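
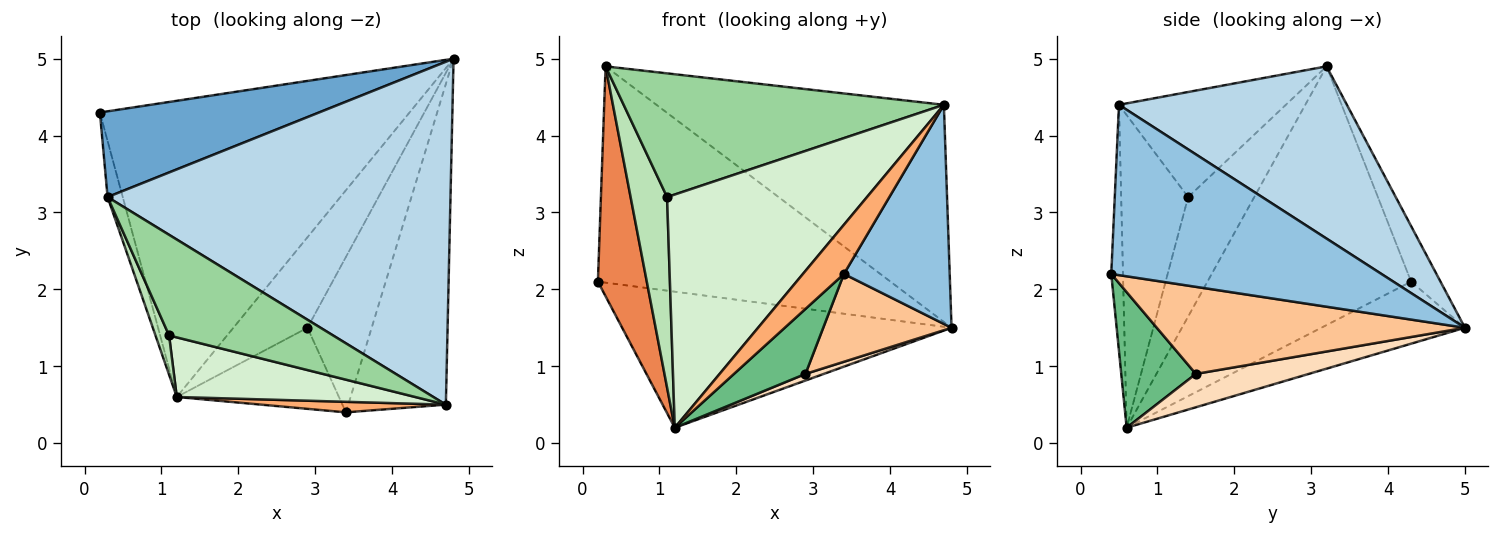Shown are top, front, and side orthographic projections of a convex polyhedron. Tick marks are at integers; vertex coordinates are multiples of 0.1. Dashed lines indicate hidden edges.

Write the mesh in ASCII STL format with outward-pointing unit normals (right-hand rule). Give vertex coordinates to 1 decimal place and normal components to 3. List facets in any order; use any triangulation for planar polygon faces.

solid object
 facet normal -0.093 0.926 0.367
  outer loop
   vertex 0.3 3.2 4.9
   vertex 4.8 5.0 1.5
   vertex 0.2 4.3 2.1
  endloop
 endfacet
 facet normal 0.822 -0.322 -0.471
  outer loop
   vertex 4.7 0.5 4.4
   vertex 3.4 0.4 2.2
   vertex 4.8 5.0 1.5
  endloop
 endfacet
 facet normal 0.391 0.493 0.778
  outer loop
   vertex 4.7 0.5 4.4
   vertex 4.8 5.0 1.5
   vertex 0.3 3.2 4.9
  endloop
 endfacet
 facet normal -0.179 0.411 -0.894
  outer loop
   vertex 1.2 0.6 0.2
   vertex 0.2 4.3 2.1
   vertex 4.8 5.0 1.5
  endloop
 endfacet
 facet normal -0.971 -0.233 -0.057
  outer loop
   vertex 1.2 0.6 0.2
   vertex 0.3 3.2 4.9
   vertex 0.2 4.3 2.1
  endloop
 endfacet
 facet normal -0.269 -0.942 0.202
  outer loop
   vertex 1.2 0.6 0.2
   vertex 3.4 0.4 2.2
   vertex 4.7 0.5 4.4
  endloop
 endfacet
 facet normal 0.763 -0.318 -0.563
  outer loop
   vertex 2.9 1.5 0.9
   vertex 4.8 5.0 1.5
   vertex 3.4 0.4 2.2
  endloop
 endfacet
 facet normal 0.410 -0.067 -0.910
  outer loop
   vertex 2.9 1.5 0.9
   vertex 1.2 0.6 0.2
   vertex 4.8 5.0 1.5
  endloop
 endfacet
 facet normal 0.546 -0.524 -0.653
  outer loop
   vertex 2.9 1.5 0.9
   vertex 3.4 0.4 2.2
   vertex 1.2 0.6 0.2
  endloop
 endfacet
 facet normal -0.375 -0.719 0.585
  outer loop
   vertex 1.1 1.4 3.2
   vertex 4.7 0.5 4.4
   vertex 0.3 3.2 4.9
  endloop
 endfacet
 facet normal -0.871 -0.481 0.099
  outer loop
   vertex 1.1 1.4 3.2
   vertex 0.3 3.2 4.9
   vertex 1.2 0.6 0.2
  endloop
 endfacet
 facet normal -0.309 -0.922 0.235
  outer loop
   vertex 1.1 1.4 3.2
   vertex 1.2 0.6 0.2
   vertex 4.7 0.5 4.4
  endloop
 endfacet
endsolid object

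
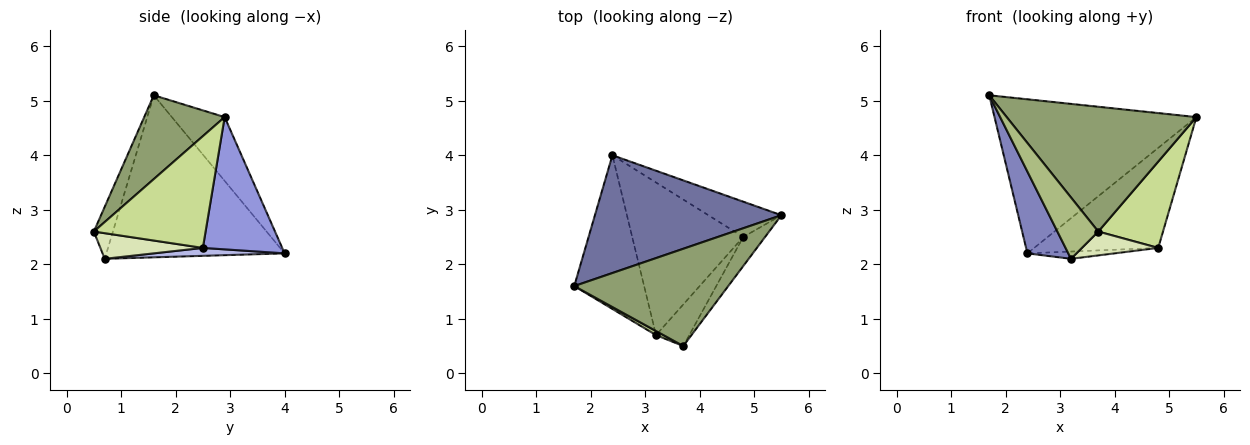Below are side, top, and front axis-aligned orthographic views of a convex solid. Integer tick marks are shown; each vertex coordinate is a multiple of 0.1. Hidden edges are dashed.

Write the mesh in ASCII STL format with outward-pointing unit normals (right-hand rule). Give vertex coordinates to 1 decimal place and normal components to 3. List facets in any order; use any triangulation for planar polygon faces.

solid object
 facet normal -0.204 0.778 0.595
  outer loop
   vertex 2.4 4.0 2.2
   vertex 1.7 1.6 5.1
   vertex 5.5 2.9 4.7
  endloop
 endfacet
 facet normal -0.899 -0.206 -0.387
  outer loop
   vertex 3.2 0.7 2.1
   vertex 1.7 1.6 5.1
   vertex 2.4 4.0 2.2
  endloop
 endfacet
 facet normal 0.517 0.807 -0.285
  outer loop
   vertex 4.8 2.5 2.3
   vertex 2.4 4.0 2.2
   vertex 5.5 2.9 4.7
  endloop
 endfacet
 facet normal 0.071 0.047 -0.996
  outer loop
   vertex 4.8 2.5 2.3
   vertex 3.2 0.7 2.1
   vertex 2.4 4.0 2.2
  endloop
 endfacet
 facet normal 0.317 -0.748 0.583
  outer loop
   vertex 3.7 0.5 2.6
   vertex 5.5 2.9 4.7
   vertex 1.7 1.6 5.1
  endloop
 endfacet
 facet normal -0.422 -0.905 0.060
  outer loop
   vertex 3.7 0.5 2.6
   vertex 1.7 1.6 5.1
   vertex 3.2 0.7 2.1
  endloop
 endfacet
 facet normal 0.853 -0.494 -0.166
  outer loop
   vertex 3.7 0.5 2.6
   vertex 4.8 2.5 2.3
   vertex 5.5 2.9 4.7
  endloop
 endfacet
 facet normal 0.556 -0.414 -0.721
  outer loop
   vertex 3.7 0.5 2.6
   vertex 3.2 0.7 2.1
   vertex 4.8 2.5 2.3
  endloop
 endfacet
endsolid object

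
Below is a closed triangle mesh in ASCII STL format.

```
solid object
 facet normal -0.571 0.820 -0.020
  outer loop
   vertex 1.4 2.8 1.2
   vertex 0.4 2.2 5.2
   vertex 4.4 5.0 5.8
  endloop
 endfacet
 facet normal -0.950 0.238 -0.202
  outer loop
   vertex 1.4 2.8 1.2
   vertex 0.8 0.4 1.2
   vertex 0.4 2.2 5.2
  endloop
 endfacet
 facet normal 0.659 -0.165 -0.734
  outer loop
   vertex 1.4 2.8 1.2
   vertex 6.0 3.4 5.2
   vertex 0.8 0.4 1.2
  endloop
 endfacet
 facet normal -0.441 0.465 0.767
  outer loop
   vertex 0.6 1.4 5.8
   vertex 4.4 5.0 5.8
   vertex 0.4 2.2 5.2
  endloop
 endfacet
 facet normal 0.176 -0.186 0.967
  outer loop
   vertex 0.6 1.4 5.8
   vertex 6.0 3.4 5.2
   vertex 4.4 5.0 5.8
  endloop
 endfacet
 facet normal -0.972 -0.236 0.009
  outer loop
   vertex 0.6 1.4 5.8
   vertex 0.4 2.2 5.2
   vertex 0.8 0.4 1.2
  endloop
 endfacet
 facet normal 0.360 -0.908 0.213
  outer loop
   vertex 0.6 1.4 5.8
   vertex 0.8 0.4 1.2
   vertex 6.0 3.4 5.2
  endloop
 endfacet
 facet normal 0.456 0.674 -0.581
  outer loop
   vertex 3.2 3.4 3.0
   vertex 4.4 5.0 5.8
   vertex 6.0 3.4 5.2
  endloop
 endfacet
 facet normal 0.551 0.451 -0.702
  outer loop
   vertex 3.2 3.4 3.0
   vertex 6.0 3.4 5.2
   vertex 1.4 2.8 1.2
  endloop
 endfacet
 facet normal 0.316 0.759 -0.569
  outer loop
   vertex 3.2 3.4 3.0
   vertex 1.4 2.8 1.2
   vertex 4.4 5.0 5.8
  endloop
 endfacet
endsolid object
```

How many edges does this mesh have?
15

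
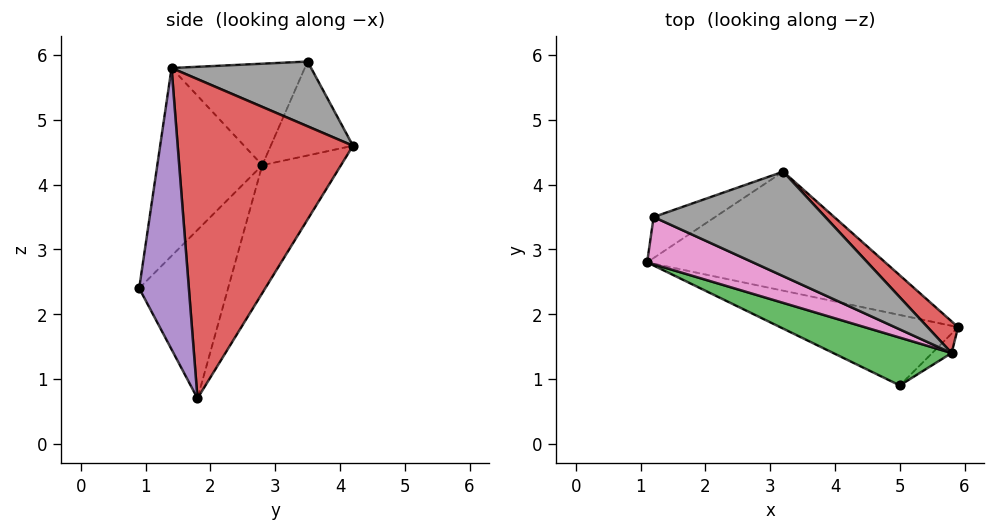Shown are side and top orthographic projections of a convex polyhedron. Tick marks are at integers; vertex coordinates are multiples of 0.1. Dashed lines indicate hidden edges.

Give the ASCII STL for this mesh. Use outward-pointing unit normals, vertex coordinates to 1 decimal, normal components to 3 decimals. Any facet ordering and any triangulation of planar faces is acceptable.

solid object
 facet normal -0.352 0.668 -0.655
  outer loop
   vertex 3.2 4.2 4.6
   vertex 5.9 1.8 0.7
   vertex 1.1 2.8 4.3
  endloop
 endfacet
 facet normal -0.567 -0.565 -0.599
  outer loop
   vertex 5.0 0.9 2.4
   vertex 1.1 2.8 4.3
   vertex 5.9 1.8 0.7
  endloop
 endfacet
 facet normal -0.341 -0.915 0.215
  outer loop
   vertex 5.8 1.4 5.8
   vertex 1.1 2.8 4.3
   vertex 5.0 0.9 2.4
  endloop
 endfacet
 facet normal 0.716 0.694 0.069
  outer loop
   vertex 5.8 1.4 5.8
   vertex 5.9 1.8 0.7
   vertex 3.2 4.2 4.6
  endloop
 endfacet
 facet normal 0.662 -0.748 -0.046
  outer loop
   vertex 5.8 1.4 5.8
   vertex 5.0 0.9 2.4
   vertex 5.9 1.8 0.7
  endloop
 endfacet
 facet normal -0.493 0.808 -0.323
  outer loop
   vertex 1.2 3.5 5.9
   vertex 3.2 4.2 4.6
   vertex 1.1 2.8 4.3
  endloop
 endfacet
 facet normal -0.375 -0.840 0.391
  outer loop
   vertex 1.2 3.5 5.9
   vertex 1.1 2.8 4.3
   vertex 5.8 1.4 5.8
  endloop
 endfacet
 facet normal 0.285 0.589 0.756
  outer loop
   vertex 1.2 3.5 5.9
   vertex 5.8 1.4 5.8
   vertex 3.2 4.2 4.6
  endloop
 endfacet
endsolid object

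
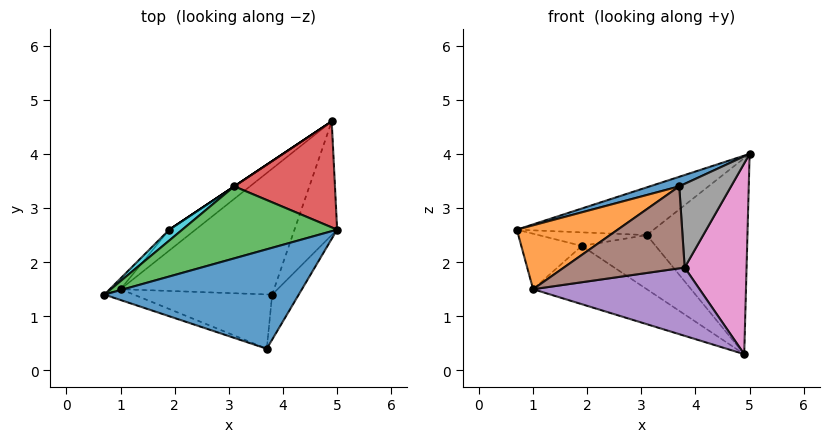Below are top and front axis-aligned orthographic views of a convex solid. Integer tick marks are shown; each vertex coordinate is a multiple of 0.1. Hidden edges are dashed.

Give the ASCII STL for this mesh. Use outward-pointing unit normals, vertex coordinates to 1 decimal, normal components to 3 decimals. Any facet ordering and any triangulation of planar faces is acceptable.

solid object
 facet normal -0.285 -0.092 0.954
  outer loop
   vertex 3.7 0.4 3.4
   vertex 5.0 2.6 4.0
   vertex 0.7 1.4 2.6
  endloop
 endfacet
 facet normal -0.273 -0.948 -0.161
  outer loop
   vertex 1.0 1.5 1.5
   vertex 3.7 0.4 3.4
   vertex 0.7 1.4 2.6
  endloop
 endfacet
 facet normal -0.392 0.508 0.767
  outer loop
   vertex 3.1 3.4 2.5
   vertex 0.7 1.4 2.6
   vertex 5.0 2.6 4.0
  endloop
 endfacet
 facet normal -0.005 0.880 0.476
  outer loop
   vertex 3.1 3.4 2.5
   vertex 5.0 2.6 4.0
   vertex 4.9 4.6 0.3
  endloop
 endfacet
 facet normal 0.108 -0.474 -0.874
  outer loop
   vertex 3.8 1.4 1.9
   vertex 1.0 1.5 1.5
   vertex 4.9 4.6 0.3
  endloop
 endfacet
 facet normal 0.049 -0.833 -0.552
  outer loop
   vertex 3.8 1.4 1.9
   vertex 3.7 0.4 3.4
   vertex 1.0 1.5 1.5
  endloop
 endfacet
 facet normal 0.869 -0.425 -0.253
  outer loop
   vertex 3.8 1.4 1.9
   vertex 4.9 4.6 0.3
   vertex 5.0 2.6 4.0
  endloop
 endfacet
 facet normal 0.863 -0.445 -0.239
  outer loop
   vertex 3.8 1.4 1.9
   vertex 5.0 2.6 4.0
   vertex 3.7 0.4 3.4
  endloop
 endfacet
 facet normal -0.717 0.684 -0.133
  outer loop
   vertex 1.9 2.6 2.3
   vertex 1.0 1.5 1.5
   vertex 0.7 1.4 2.6
  endloop
 endfacet
 facet normal -0.530 0.662 0.530
  outer loop
   vertex 1.9 2.6 2.3
   vertex 0.7 1.4 2.6
   vertex 3.1 3.4 2.5
  endloop
 endfacet
 facet normal -0.649 0.717 -0.256
  outer loop
   vertex 1.9 2.6 2.3
   vertex 4.9 4.6 0.3
   vertex 1.0 1.5 1.5
  endloop
 endfacet
 facet normal -0.555 0.832 0.000
  outer loop
   vertex 1.9 2.6 2.3
   vertex 3.1 3.4 2.5
   vertex 4.9 4.6 0.3
  endloop
 endfacet
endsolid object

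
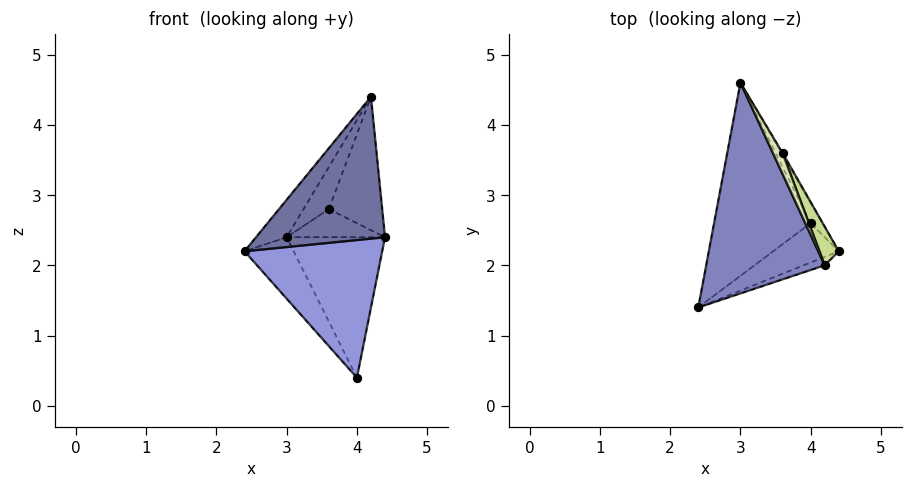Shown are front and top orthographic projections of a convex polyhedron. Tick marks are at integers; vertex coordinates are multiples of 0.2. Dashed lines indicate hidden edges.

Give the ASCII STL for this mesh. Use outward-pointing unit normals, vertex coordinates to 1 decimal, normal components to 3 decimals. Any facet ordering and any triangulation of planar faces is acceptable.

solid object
 facet normal 0.376 -0.925 -0.055
  outer loop
   vertex 4.2 2.0 4.4
   vertex 2.4 1.4 2.2
   vertex 4.4 2.2 2.4
  endloop
 endfacet
 facet normal -0.784 0.109 0.612
  outer loop
   vertex 4.2 2.0 4.4
   vertex 3.0 4.6 2.4
   vertex 2.4 1.4 2.2
  endloop
 endfacet
 facet normal 0.381 -0.889 -0.254
  outer loop
   vertex 4.0 2.6 0.4
   vertex 4.4 2.2 2.4
   vertex 2.4 1.4 2.2
  endloop
 endfacet
 facet normal -0.792 0.185 -0.581
  outer loop
   vertex 4.0 2.6 0.4
   vertex 2.4 1.4 2.2
   vertex 3.0 4.6 2.4
  endloop
 endfacet
 facet normal 0.862 0.503 -0.072
  outer loop
   vertex 4.0 2.6 0.4
   vertex 3.0 4.6 2.4
   vertex 4.4 2.2 2.4
  endloop
 endfacet
 facet normal 0.863 0.504 -0.036
  outer loop
   vertex 3.6 3.6 2.8
   vertex 4.4 2.2 2.4
   vertex 3.0 4.6 2.4
  endloop
 endfacet
 facet normal 0.876 0.463 0.134
  outer loop
   vertex 3.6 3.6 2.8
   vertex 4.2 2.0 4.4
   vertex 4.4 2.2 2.4
  endloop
 endfacet
 facet normal 0.766 0.575 0.287
  outer loop
   vertex 3.6 3.6 2.8
   vertex 3.0 4.6 2.4
   vertex 4.2 2.0 4.4
  endloop
 endfacet
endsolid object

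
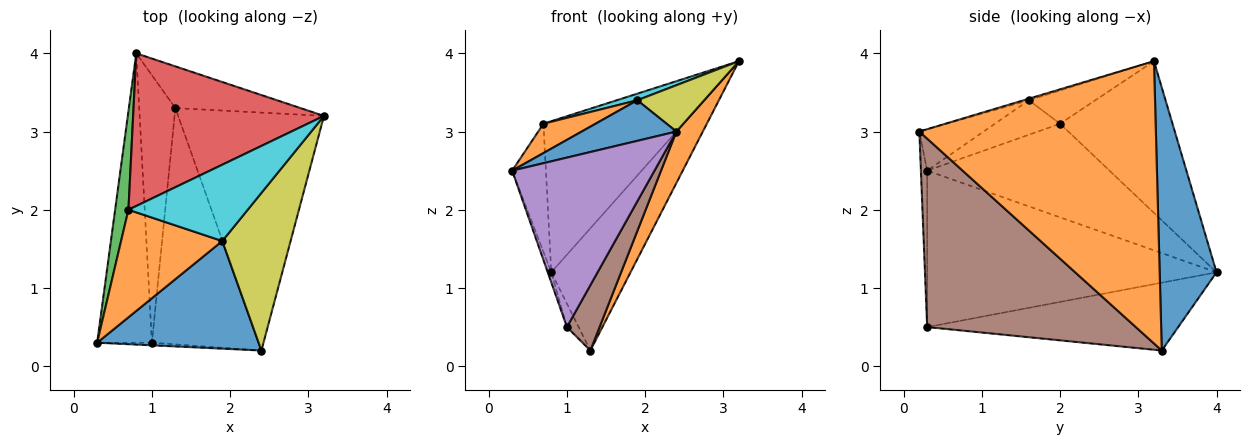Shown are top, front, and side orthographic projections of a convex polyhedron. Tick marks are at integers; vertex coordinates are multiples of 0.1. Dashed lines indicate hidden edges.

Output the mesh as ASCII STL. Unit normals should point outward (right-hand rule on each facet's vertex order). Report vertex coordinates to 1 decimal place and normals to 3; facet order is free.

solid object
 facet normal 0.562 0.783 -0.267
  outer loop
   vertex 1.3 3.3 0.2
   vertex 0.8 4.0 1.2
   vertex 3.2 3.2 3.9
  endloop
 endfacet
 facet normal 0.884 -0.099 -0.457
  outer loop
   vertex 2.4 0.2 3.0
   vertex 1.3 3.3 0.2
   vertex 3.2 3.2 3.9
  endloop
 endfacet
 facet normal -0.974 0.180 0.138
  outer loop
   vertex 0.7 2.0 3.1
   vertex 0.8 4.0 1.2
   vertex 0.3 0.3 2.5
  endloop
 endfacet
 facet normal -0.492 0.612 0.619
  outer loop
   vertex 0.7 2.0 3.1
   vertex 3.2 3.2 3.9
   vertex 0.8 4.0 1.2
  endloop
 endfacet
 facet normal -0.044 -0.999 -0.015
  outer loop
   vertex 1.0 0.3 0.5
   vertex 2.4 0.2 3.0
   vertex 0.3 0.3 2.5
  endloop
 endfacet
 facet normal 0.862 -0.135 -0.488
  outer loop
   vertex 1.0 0.3 0.5
   vertex 1.3 3.3 0.2
   vertex 2.4 0.2 3.0
  endloop
 endfacet
 facet normal -0.944 0.011 -0.330
  outer loop
   vertex 1.0 0.3 0.5
   vertex 0.3 0.3 2.5
   vertex 0.8 4.0 1.2
  endloop
 endfacet
 facet normal -0.882 0.041 -0.470
  outer loop
   vertex 1.0 0.3 0.5
   vertex 0.8 4.0 1.2
   vertex 1.3 3.3 0.2
  endloop
 endfacet
 facet normal -0.022 -0.282 0.959
  outer loop
   vertex 1.9 1.6 3.4
   vertex 2.4 0.2 3.0
   vertex 3.2 3.2 3.9
  endloop
 endfacet
 facet normal -0.268 -0.083 0.960
  outer loop
   vertex 1.9 1.6 3.4
   vertex 3.2 3.2 3.9
   vertex 0.7 2.0 3.1
  endloop
 endfacet
 facet normal -0.233 -0.343 0.910
  outer loop
   vertex 1.9 1.6 3.4
   vertex 0.3 0.3 2.5
   vertex 2.4 0.2 3.0
  endloop
 endfacet
 facet normal -0.312 -0.250 0.916
  outer loop
   vertex 1.9 1.6 3.4
   vertex 0.7 2.0 3.1
   vertex 0.3 0.3 2.5
  endloop
 endfacet
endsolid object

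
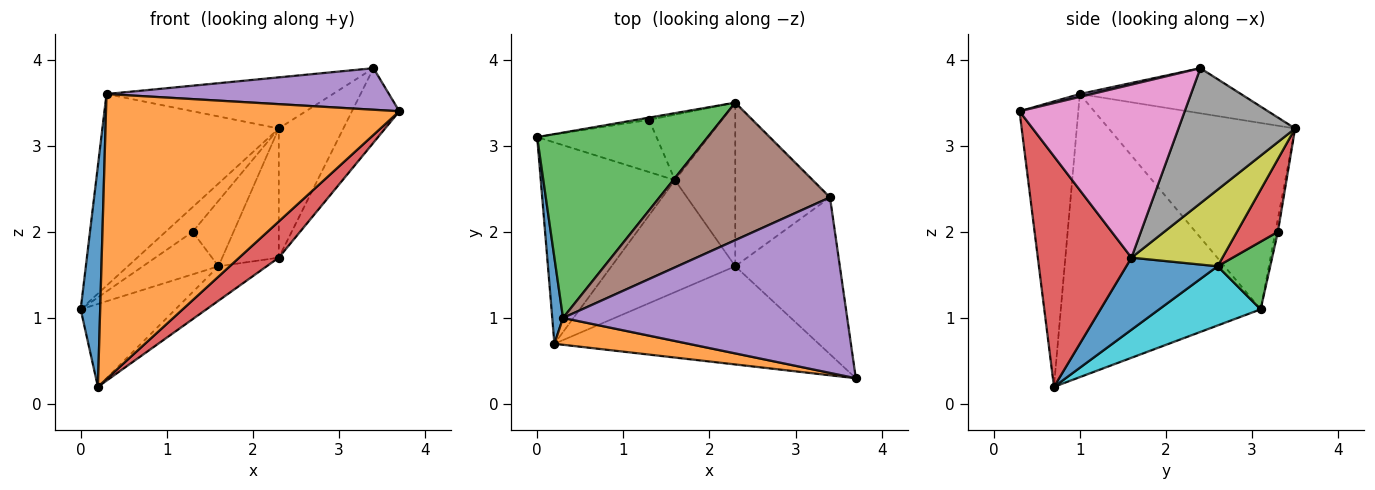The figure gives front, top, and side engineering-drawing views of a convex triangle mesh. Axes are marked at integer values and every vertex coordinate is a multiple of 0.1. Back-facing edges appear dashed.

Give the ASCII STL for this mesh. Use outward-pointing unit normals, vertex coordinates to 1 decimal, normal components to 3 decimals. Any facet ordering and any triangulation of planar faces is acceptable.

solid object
 facet normal -0.995 -0.097 0.038
  outer loop
   vertex 0.3 1.0 3.6
   vertex 0.0 3.1 1.1
   vertex 0.2 0.7 0.2
  endloop
 endfacet
 facet normal -0.196 -0.976 0.092
  outer loop
   vertex 0.3 1.0 3.6
   vertex 0.2 0.7 0.2
   vertex 3.7 0.3 3.4
  endloop
 endfacet
 facet normal -0.605 0.572 0.553
  outer loop
   vertex 0.3 1.0 3.6
   vertex 2.3 3.5 3.2
   vertex 0.0 3.1 1.1
  endloop
 endfacet
 facet normal 0.633 -0.268 -0.726
  outer loop
   vertex 2.3 1.6 1.7
   vertex 3.7 0.3 3.4
   vertex 0.2 0.7 0.2
  endloop
 endfacet
 facet normal 0.010 -0.230 0.973
  outer loop
   vertex 3.4 2.4 3.9
   vertex 0.3 1.0 3.6
   vertex 3.7 0.3 3.4
  endloop
 endfacet
 facet normal -0.241 0.338 0.910
  outer loop
   vertex 3.4 2.4 3.9
   vertex 2.3 3.5 3.2
   vertex 0.3 1.0 3.6
  endloop
 endfacet
 facet normal 0.831 0.238 -0.502
  outer loop
   vertex 3.4 2.4 3.9
   vertex 3.7 0.3 3.4
   vertex 2.3 1.6 1.7
  endloop
 endfacet
 facet normal 0.746 0.413 -0.523
  outer loop
   vertex 3.4 2.4 3.9
   vertex 2.3 1.6 1.7
   vertex 2.3 3.5 3.2
  endloop
 endfacet
 facet normal 0.706 0.439 -0.556
  outer loop
   vertex 1.6 2.6 1.6
   vertex 2.3 3.5 3.2
   vertex 2.3 1.6 1.7
  endloop
 endfacet
 facet normal 0.378 0.353 -0.856
  outer loop
   vertex 1.6 2.6 1.6
   vertex 0.2 0.7 0.2
   vertex 0.0 3.1 1.1
  endloop
 endfacet
 facet normal 0.486 0.257 -0.835
  outer loop
   vertex 1.6 2.6 1.6
   vertex 2.3 1.6 1.7
   vertex 0.2 0.7 0.2
  endloop
 endfacet
 facet normal -0.090 0.992 -0.090
  outer loop
   vertex 1.3 3.3 2.0
   vertex 0.0 3.1 1.1
   vertex 2.3 3.5 3.2
  endloop
 endfacet
 facet normal 0.402 0.578 -0.710
  outer loop
   vertex 1.3 3.3 2.0
   vertex 1.6 2.6 1.6
   vertex 0.0 3.1 1.1
  endloop
 endfacet
 facet normal 0.577 0.577 -0.577
  outer loop
   vertex 1.3 3.3 2.0
   vertex 2.3 3.5 3.2
   vertex 1.6 2.6 1.6
  endloop
 endfacet
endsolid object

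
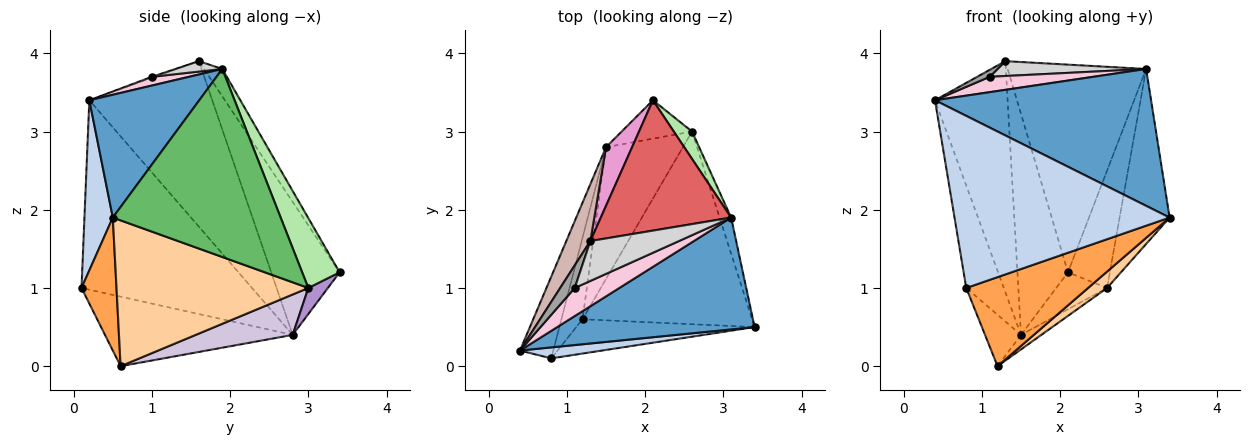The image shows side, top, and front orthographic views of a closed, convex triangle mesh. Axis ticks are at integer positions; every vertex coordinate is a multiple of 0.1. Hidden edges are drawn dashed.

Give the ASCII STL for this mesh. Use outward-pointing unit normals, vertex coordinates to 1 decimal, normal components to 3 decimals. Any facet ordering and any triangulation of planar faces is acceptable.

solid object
 facet normal 0.366 -0.720 0.589
  outer loop
   vertex 3.1 1.9 3.8
   vertex 0.4 0.2 3.4
   vertex 3.4 0.5 1.9
  endloop
 endfacet
 facet normal 0.130 -0.989 0.063
  outer loop
   vertex 0.8 0.1 1.0
   vertex 3.4 0.5 1.9
   vertex 0.4 0.2 3.4
  endloop
 endfacet
 facet normal 0.259 -0.901 -0.347
  outer loop
   vertex 0.8 0.1 1.0
   vertex 1.2 0.6 0.0
   vertex 3.4 0.5 1.9
  endloop
 endfacet
 facet normal 0.651 -0.064 -0.757
  outer loop
   vertex 2.6 3.0 1.0
   vertex 3.4 0.5 1.9
   vertex 1.2 0.6 0.0
  endloop
 endfacet
 facet normal 0.957 0.285 -0.059
  outer loop
   vertex 2.6 3.0 1.0
   vertex 3.1 1.9 3.8
   vertex 3.4 0.5 1.9
  endloop
 endfacet
 facet normal 0.656 0.735 0.171
  outer loop
   vertex 2.6 3.0 1.0
   vertex 2.1 3.4 1.2
   vertex 3.1 1.9 3.8
  endloop
 endfacet
 facet normal -0.111 0.842 0.528
  outer loop
   vertex 1.3 1.6 3.9
   vertex 3.1 1.9 3.8
   vertex 2.1 3.4 1.2
  endloop
 endfacet
 facet normal -0.941 0.180 -0.286
  outer loop
   vertex 1.5 2.8 0.4
   vertex 1.2 0.6 0.0
   vertex 0.8 0.1 1.0
  endloop
 endfacet
 facet normal 0.258 0.670 -0.696
  outer loop
   vertex 1.5 2.8 0.4
   vertex 2.1 3.4 1.2
   vertex 2.6 3.0 1.0
  endloop
 endfacet
 facet normal 0.463 0.097 -0.881
  outer loop
   vertex 1.5 2.8 0.4
   vertex 2.6 3.0 1.0
   vertex 1.2 0.6 0.0
  endloop
 endfacet
 facet normal -0.963 0.212 -0.169
  outer loop
   vertex 1.5 2.8 0.4
   vertex 0.8 0.1 1.0
   vertex 0.4 0.2 3.4
  endloop
 endfacet
 facet normal -0.854 0.505 0.124
  outer loop
   vertex 1.5 2.8 0.4
   vertex 0.4 0.2 3.4
   vertex 1.3 1.6 3.9
  endloop
 endfacet
 facet normal -0.795 0.587 0.156
  outer loop
   vertex 1.5 2.8 0.4
   vertex 1.3 1.6 3.9
   vertex 2.1 3.4 1.2
  endloop
 endfacet
 facet normal 0.169 -0.473 0.865
  outer loop
   vertex 1.1 1.0 3.7
   vertex 0.4 0.2 3.4
   vertex 3.1 1.9 3.8
  endloop
 endfacet
 facet normal -0.073 -0.293 0.953
  outer loop
   vertex 1.1 1.0 3.7
   vertex 1.3 1.6 3.9
   vertex 0.4 0.2 3.4
  endloop
 endfacet
 facet normal 0.110 -0.347 0.931
  outer loop
   vertex 1.1 1.0 3.7
   vertex 3.1 1.9 3.8
   vertex 1.3 1.6 3.9
  endloop
 endfacet
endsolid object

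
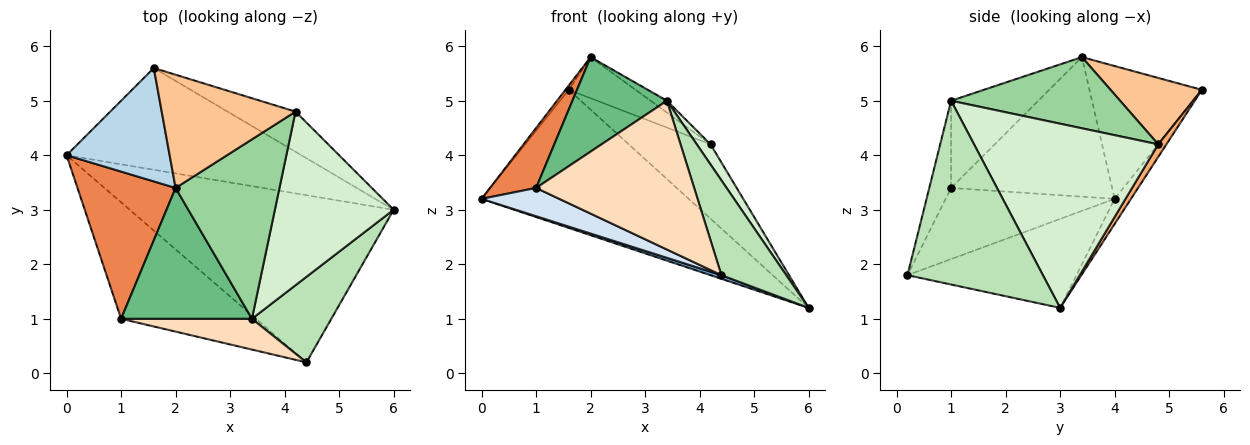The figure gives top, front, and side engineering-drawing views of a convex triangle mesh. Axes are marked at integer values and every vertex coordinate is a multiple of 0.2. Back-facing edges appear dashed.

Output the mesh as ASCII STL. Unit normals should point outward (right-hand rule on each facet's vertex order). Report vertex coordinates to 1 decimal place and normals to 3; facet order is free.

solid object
 facet normal -0.319 -0.021 -0.947
  outer loop
   vertex 4.4 0.2 1.8
   vertex 0.0 4.0 3.2
   vertex 6.0 3.0 1.2
  endloop
 endfacet
 facet normal -0.063 0.803 -0.592
  outer loop
   vertex 1.6 5.6 5.2
   vertex 6.0 3.0 1.2
   vertex 0.0 4.0 3.2
  endloop
 endfacet
 facet normal -0.790 0.024 0.613
  outer loop
   vertex 1.6 5.6 5.2
   vertex 0.0 4.0 3.2
   vertex 2.0 3.4 5.8
  endloop
 endfacet
 facet normal -0.456 -0.210 -0.865
  outer loop
   vertex 1.0 1.0 3.4
   vertex 0.0 4.0 3.2
   vertex 4.4 0.2 1.8
  endloop
 endfacet
 facet normal -0.796 -0.228 0.560
  outer loop
   vertex 1.0 1.0 3.4
   vertex 2.0 3.4 5.8
   vertex 0.0 4.0 3.2
  endloop
 endfacet
 facet normal 0.088 0.877 -0.473
  outer loop
   vertex 4.2 4.8 4.2
   vertex 6.0 3.0 1.2
   vertex 1.6 5.6 5.2
  endloop
 endfacet
 facet normal 0.423 0.309 0.852
  outer loop
   vertex 4.2 4.8 4.2
   vertex 1.6 5.6 5.2
   vertex 2.0 3.4 5.8
  endloop
 endfacet
 facet normal -0.134 -0.970 0.201
  outer loop
   vertex 3.4 1.0 5.0
   vertex 1.0 1.0 3.4
   vertex 4.4 0.2 1.8
  endloop
 endfacet
 facet normal -0.475 -0.515 0.713
  outer loop
   vertex 3.4 1.0 5.0
   vertex 2.0 3.4 5.8
   vertex 1.0 1.0 3.4
  endloop
 endfacet
 facet normal 0.564 0.055 0.824
  outer loop
   vertex 3.4 1.0 5.0
   vertex 4.2 4.8 4.2
   vertex 2.0 3.4 5.8
  endloop
 endfacet
 facet normal 0.840 -0.402 0.363
  outer loop
   vertex 3.4 1.0 5.0
   vertex 4.4 0.2 1.8
   vertex 6.0 3.0 1.2
  endloop
 endfacet
 facet normal 0.839 -0.063 0.541
  outer loop
   vertex 3.4 1.0 5.0
   vertex 6.0 3.0 1.2
   vertex 4.2 4.8 4.2
  endloop
 endfacet
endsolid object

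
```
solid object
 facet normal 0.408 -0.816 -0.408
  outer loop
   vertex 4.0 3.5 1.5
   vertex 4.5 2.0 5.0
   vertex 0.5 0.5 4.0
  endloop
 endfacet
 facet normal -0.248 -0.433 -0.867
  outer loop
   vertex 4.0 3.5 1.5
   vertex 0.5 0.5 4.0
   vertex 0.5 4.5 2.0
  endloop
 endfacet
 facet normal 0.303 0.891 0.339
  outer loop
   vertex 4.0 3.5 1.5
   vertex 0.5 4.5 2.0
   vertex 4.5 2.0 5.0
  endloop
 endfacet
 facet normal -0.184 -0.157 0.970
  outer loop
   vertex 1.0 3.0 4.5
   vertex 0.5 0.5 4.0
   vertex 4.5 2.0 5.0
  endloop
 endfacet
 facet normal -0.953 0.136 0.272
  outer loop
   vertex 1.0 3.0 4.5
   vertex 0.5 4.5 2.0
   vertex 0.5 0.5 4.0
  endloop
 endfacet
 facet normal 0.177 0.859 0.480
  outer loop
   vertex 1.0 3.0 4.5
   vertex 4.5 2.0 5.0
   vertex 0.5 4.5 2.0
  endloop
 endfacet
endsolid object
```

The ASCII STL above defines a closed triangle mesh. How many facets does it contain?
6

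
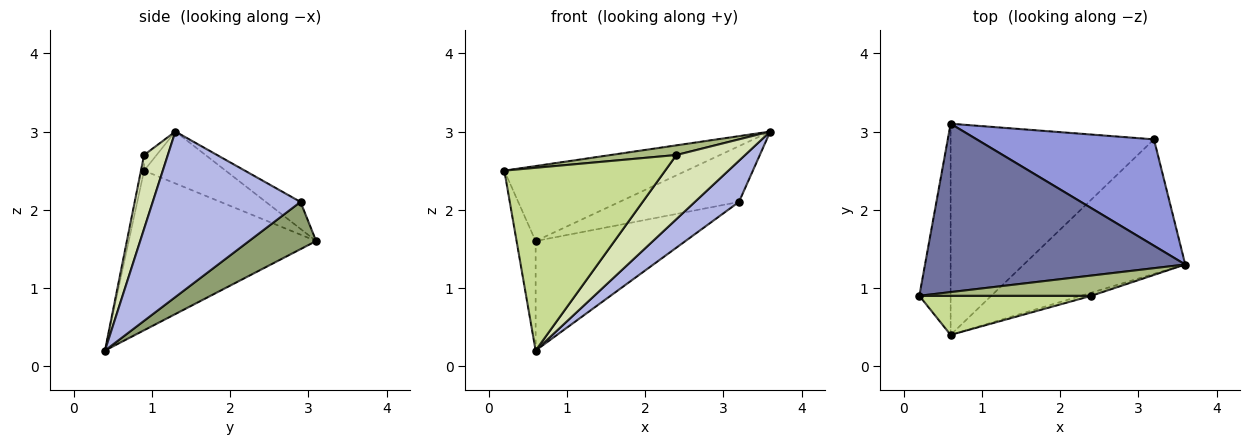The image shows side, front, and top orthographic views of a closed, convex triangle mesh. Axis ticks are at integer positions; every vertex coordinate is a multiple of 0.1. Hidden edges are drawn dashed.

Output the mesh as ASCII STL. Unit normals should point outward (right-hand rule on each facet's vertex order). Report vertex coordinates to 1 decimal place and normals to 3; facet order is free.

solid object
 facet normal -0.179 0.400 0.899
  outer loop
   vertex 0.6 3.1 1.6
   vertex 0.2 0.9 2.5
   vertex 3.6 1.3 3.0
  endloop
 endfacet
 facet normal -0.976 0.099 -0.191
  outer loop
   vertex 0.6 0.4 0.2
   vertex 0.2 0.9 2.5
   vertex 0.6 3.1 1.6
  endloop
 endfacet
 facet normal -0.133 0.460 0.878
  outer loop
   vertex 3.2 2.9 2.1
   vertex 0.6 3.1 1.6
   vertex 3.6 1.3 3.0
  endloop
 endfacet
 facet normal 0.700 -0.209 -0.683
  outer loop
   vertex 3.2 2.9 2.1
   vertex 3.6 1.3 3.0
   vertex 0.6 0.4 0.2
  endloop
 endfacet
 facet normal 0.202 0.451 -0.869
  outer loop
   vertex 3.2 2.9 2.1
   vertex 0.6 0.4 0.2
   vertex 0.6 3.1 1.6
  endloop
 endfacet
 facet normal -0.082 -0.429 0.899
  outer loop
   vertex 2.4 0.9 2.7
   vertex 3.6 1.3 3.0
   vertex 0.2 0.9 2.5
  endloop
 endfacet
 facet normal -0.019 -0.978 0.209
  outer loop
   vertex 2.4 0.9 2.7
   vertex 0.2 0.9 2.5
   vertex 0.6 0.4 0.2
  endloop
 endfacet
 facet normal 0.326 -0.944 -0.046
  outer loop
   vertex 2.4 0.9 2.7
   vertex 0.6 0.4 0.2
   vertex 3.6 1.3 3.0
  endloop
 endfacet
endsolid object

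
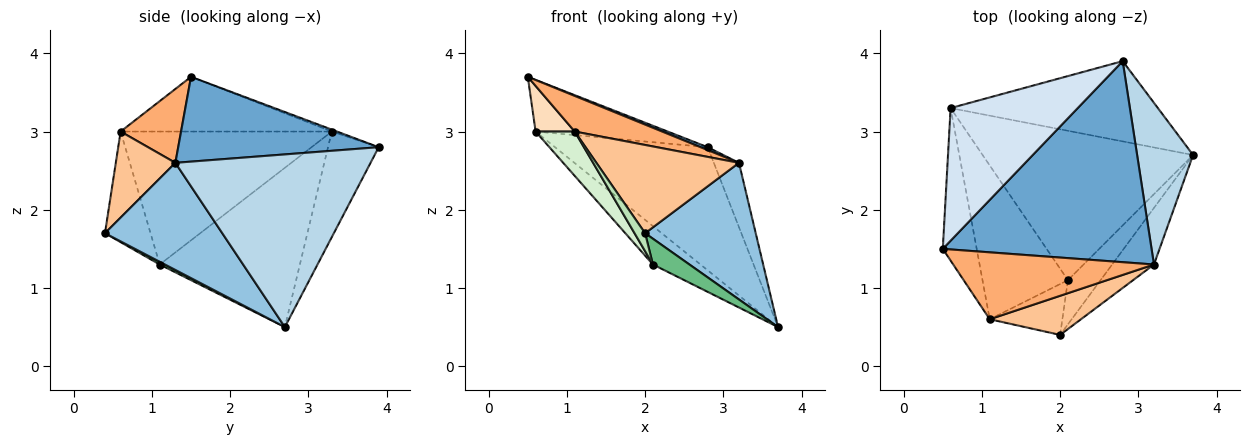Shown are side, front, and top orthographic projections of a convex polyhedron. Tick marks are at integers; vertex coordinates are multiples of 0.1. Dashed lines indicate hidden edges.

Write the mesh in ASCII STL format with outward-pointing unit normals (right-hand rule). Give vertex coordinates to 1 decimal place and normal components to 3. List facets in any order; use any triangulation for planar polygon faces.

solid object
 facet normal 0.376 -0.013 0.926
  outer loop
   vertex 3.2 1.3 2.6
   vertex 2.8 3.9 2.8
   vertex 0.5 1.5 3.7
  endloop
 endfacet
 facet normal 0.700 -0.660 -0.273
  outer loop
   vertex 3.2 1.3 2.6
   vertex 2.0 0.4 1.7
   vertex 3.7 2.7 0.5
  endloop
 endfacet
 facet normal 0.944 0.122 0.306
  outer loop
   vertex 3.2 1.3 2.6
   vertex 3.7 2.7 0.5
   vertex 2.8 3.9 2.8
  endloop
 endfacet
 facet normal -0.014 0.363 0.932
  outer loop
   vertex 0.6 3.3 3.0
   vertex 0.5 1.5 3.7
   vertex 2.8 3.9 2.8
  endloop
 endfacet
 facet normal -0.268 0.807 -0.526
  outer loop
   vertex 0.6 3.3 3.0
   vertex 2.8 3.9 2.8
   vertex 3.7 2.7 0.5
  endloop
 endfacet
 facet normal 0.309 -0.447 0.840
  outer loop
   vertex 1.1 0.6 3.0
   vertex 3.2 1.3 2.6
   vertex 0.5 1.5 3.7
  endloop
 endfacet
 facet normal 0.357 -0.854 0.378
  outer loop
   vertex 1.1 0.6 3.0
   vertex 2.0 0.4 1.7
   vertex 3.2 1.3 2.6
  endloop
 endfacet
 facet normal -0.840 -0.156 -0.520
  outer loop
   vertex 1.1 0.6 3.0
   vertex 0.5 1.5 3.7
   vertex 0.6 3.3 3.0
  endloop
 endfacet
 facet normal 0.072 -0.503 -0.862
  outer loop
   vertex 2.1 1.1 1.3
   vertex 3.7 2.7 0.5
   vertex 2.0 0.4 1.7
  endloop
 endfacet
 facet normal -0.591 0.201 -0.781
  outer loop
   vertex 2.1 1.1 1.3
   vertex 0.6 3.3 3.0
   vertex 3.7 2.7 0.5
  endloop
 endfacet
 facet normal -0.821 -0.191 -0.539
  outer loop
   vertex 2.1 1.1 1.3
   vertex 2.0 0.4 1.7
   vertex 1.1 0.6 3.0
  endloop
 endfacet
 facet normal -0.831 -0.154 -0.534
  outer loop
   vertex 2.1 1.1 1.3
   vertex 1.1 0.6 3.0
   vertex 0.6 3.3 3.0
  endloop
 endfacet
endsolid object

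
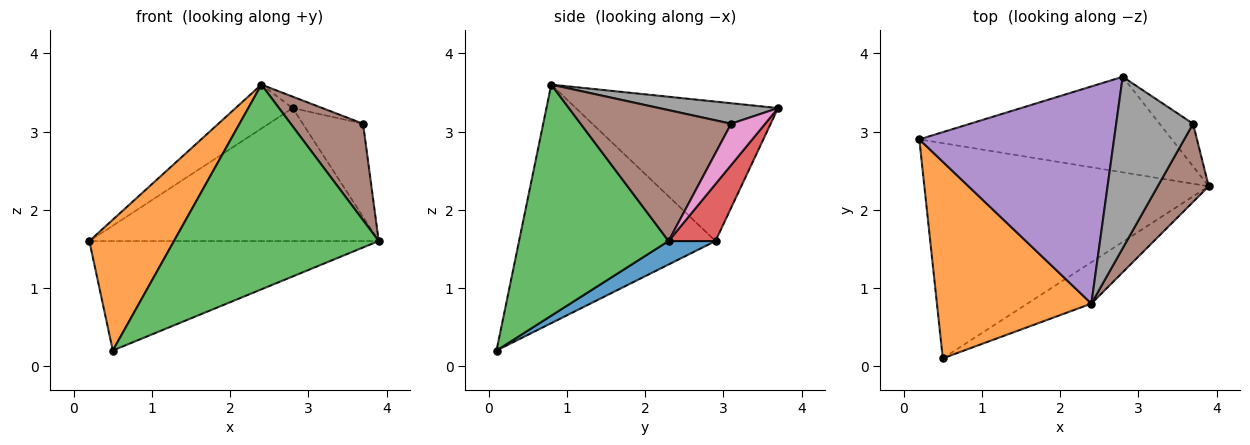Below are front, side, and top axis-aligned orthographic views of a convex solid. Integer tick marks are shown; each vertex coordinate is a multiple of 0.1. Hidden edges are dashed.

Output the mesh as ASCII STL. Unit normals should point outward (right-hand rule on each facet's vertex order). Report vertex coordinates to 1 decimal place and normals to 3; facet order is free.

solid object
 facet normal 0.073 0.452 -0.889
  outer loop
   vertex 0.5 0.1 0.2
   vertex 0.2 2.9 1.6
   vertex 3.9 2.3 1.6
  endloop
 endfacet
 facet normal -0.789 -0.340 0.511
  outer loop
   vertex 2.4 0.8 3.6
   vertex 0.2 2.9 1.6
   vertex 0.5 0.1 0.2
  endloop
 endfacet
 facet normal 0.582 -0.797 -0.161
  outer loop
   vertex 2.4 0.8 3.6
   vertex 0.5 0.1 0.2
   vertex 3.9 2.3 1.6
  endloop
 endfacet
 facet normal 0.131 0.805 -0.579
  outer loop
   vertex 2.8 3.7 3.3
   vertex 3.9 2.3 1.6
   vertex 0.2 2.9 1.6
  endloop
 endfacet
 facet normal -0.574 0.162 0.802
  outer loop
   vertex 2.8 3.7 3.3
   vertex 0.2 2.9 1.6
   vertex 2.4 0.8 3.6
  endloop
 endfacet
 facet normal 0.850 -0.409 0.331
  outer loop
   vertex 3.7 3.1 3.1
   vertex 2.4 0.8 3.6
   vertex 3.9 2.3 1.6
  endloop
 endfacet
 facet normal 0.457 0.809 -0.370
  outer loop
   vertex 3.7 3.1 3.1
   vertex 3.9 2.3 1.6
   vertex 2.8 3.7 3.3
  endloop
 endfacet
 facet normal 0.257 0.064 0.964
  outer loop
   vertex 3.7 3.1 3.1
   vertex 2.8 3.7 3.3
   vertex 2.4 0.8 3.6
  endloop
 endfacet
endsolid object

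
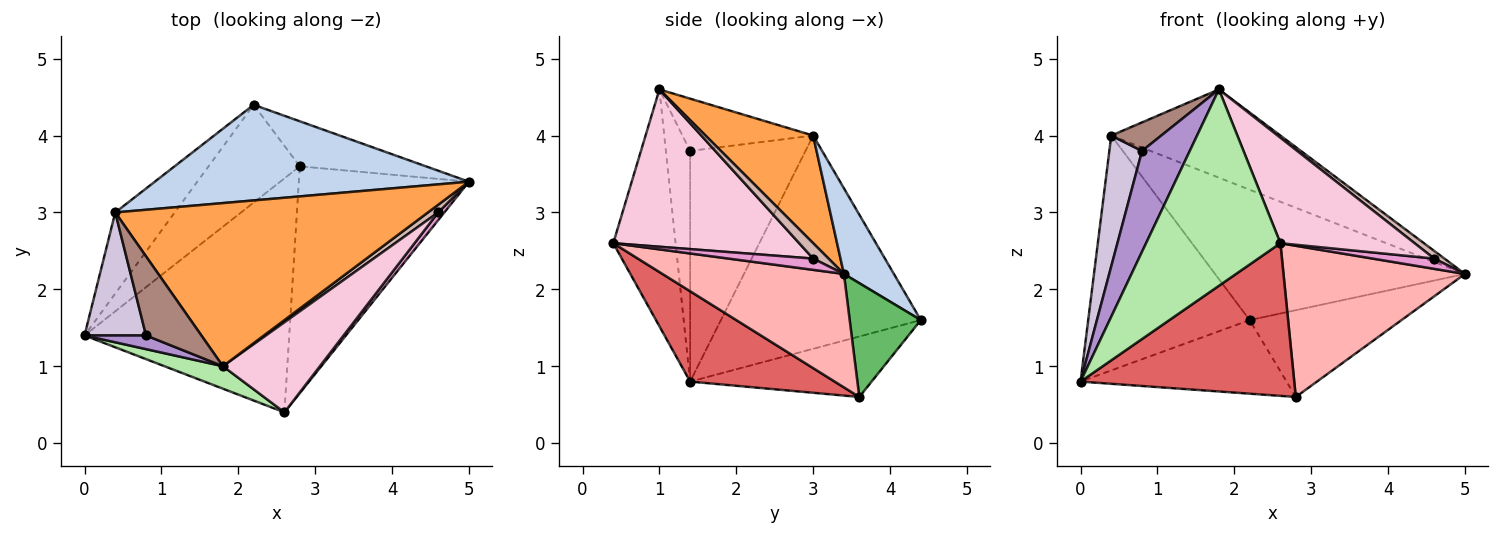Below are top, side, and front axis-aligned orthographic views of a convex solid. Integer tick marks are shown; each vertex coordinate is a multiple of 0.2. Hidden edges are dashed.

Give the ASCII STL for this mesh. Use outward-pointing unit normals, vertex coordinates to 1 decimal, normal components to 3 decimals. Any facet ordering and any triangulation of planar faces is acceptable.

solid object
 facet normal -0.760 0.614 -0.212
  outer loop
   vertex 0.4 3.0 4.0
   vertex 2.2 4.4 1.6
   vertex 0.0 1.4 0.8
  endloop
 endfacet
 facet normal 0.159 0.796 0.584
  outer loop
   vertex 0.4 3.0 4.0
   vertex 5.0 3.4 2.2
   vertex 2.2 4.4 1.6
  endloop
 endfacet
 facet normal 0.290 0.455 0.842
  outer loop
   vertex 0.4 3.0 4.0
   vertex 1.8 1.0 4.6
   vertex 5.0 3.4 2.2
  endloop
 endfacet
 facet normal -0.468 0.531 -0.706
  outer loop
   vertex 2.8 3.6 0.6
   vertex 0.0 1.4 0.8
   vertex 2.2 4.4 1.6
  endloop
 endfacet
 facet normal 0.384 0.820 -0.425
  outer loop
   vertex 2.8 3.6 0.6
   vertex 2.2 4.4 1.6
   vertex 5.0 3.4 2.2
  endloop
 endfacet
 facet normal -0.419 -0.902 0.103
  outer loop
   vertex 2.6 0.4 2.6
   vertex 1.8 1.0 4.6
   vertex 0.0 1.4 0.8
  endloop
 endfacet
 facet normal 0.347 -0.513 -0.786
  outer loop
   vertex 2.6 0.4 2.6
   vertex 0.0 1.4 0.8
   vertex 2.8 3.6 0.6
  endloop
 endfacet
 facet normal 0.485 -0.485 -0.728
  outer loop
   vertex 2.6 0.4 2.6
   vertex 2.8 3.6 0.6
   vertex 5.0 3.4 2.2
  endloop
 endfacet
 facet normal -0.450 -0.885 0.120
  outer loop
   vertex 0.8 1.4 3.8
   vertex 0.0 1.4 0.8
   vertex 1.8 1.0 4.6
  endloop
 endfacet
 facet normal -0.932 -0.264 0.249
  outer loop
   vertex 0.8 1.4 3.8
   vertex 0.4 3.0 4.0
   vertex 0.0 1.4 0.8
  endloop
 endfacet
 facet normal -0.664 -0.254 0.703
  outer loop
   vertex 0.8 1.4 3.8
   vertex 1.8 1.0 4.6
   vertex 0.4 3.0 4.0
  endloop
 endfacet
 facet normal 0.728 -0.485 0.485
  outer loop
   vertex 4.6 3.0 2.4
   vertex 5.0 3.4 2.2
   vertex 1.8 1.0 4.6
  endloop
 endfacet
 facet normal 0.740 -0.538 0.404
  outer loop
   vertex 4.6 3.0 2.4
   vertex 2.6 0.4 2.6
   vertex 5.0 3.4 2.2
  endloop
 endfacet
 facet normal 0.725 -0.523 0.447
  outer loop
   vertex 4.6 3.0 2.4
   vertex 1.8 1.0 4.6
   vertex 2.6 0.4 2.6
  endloop
 endfacet
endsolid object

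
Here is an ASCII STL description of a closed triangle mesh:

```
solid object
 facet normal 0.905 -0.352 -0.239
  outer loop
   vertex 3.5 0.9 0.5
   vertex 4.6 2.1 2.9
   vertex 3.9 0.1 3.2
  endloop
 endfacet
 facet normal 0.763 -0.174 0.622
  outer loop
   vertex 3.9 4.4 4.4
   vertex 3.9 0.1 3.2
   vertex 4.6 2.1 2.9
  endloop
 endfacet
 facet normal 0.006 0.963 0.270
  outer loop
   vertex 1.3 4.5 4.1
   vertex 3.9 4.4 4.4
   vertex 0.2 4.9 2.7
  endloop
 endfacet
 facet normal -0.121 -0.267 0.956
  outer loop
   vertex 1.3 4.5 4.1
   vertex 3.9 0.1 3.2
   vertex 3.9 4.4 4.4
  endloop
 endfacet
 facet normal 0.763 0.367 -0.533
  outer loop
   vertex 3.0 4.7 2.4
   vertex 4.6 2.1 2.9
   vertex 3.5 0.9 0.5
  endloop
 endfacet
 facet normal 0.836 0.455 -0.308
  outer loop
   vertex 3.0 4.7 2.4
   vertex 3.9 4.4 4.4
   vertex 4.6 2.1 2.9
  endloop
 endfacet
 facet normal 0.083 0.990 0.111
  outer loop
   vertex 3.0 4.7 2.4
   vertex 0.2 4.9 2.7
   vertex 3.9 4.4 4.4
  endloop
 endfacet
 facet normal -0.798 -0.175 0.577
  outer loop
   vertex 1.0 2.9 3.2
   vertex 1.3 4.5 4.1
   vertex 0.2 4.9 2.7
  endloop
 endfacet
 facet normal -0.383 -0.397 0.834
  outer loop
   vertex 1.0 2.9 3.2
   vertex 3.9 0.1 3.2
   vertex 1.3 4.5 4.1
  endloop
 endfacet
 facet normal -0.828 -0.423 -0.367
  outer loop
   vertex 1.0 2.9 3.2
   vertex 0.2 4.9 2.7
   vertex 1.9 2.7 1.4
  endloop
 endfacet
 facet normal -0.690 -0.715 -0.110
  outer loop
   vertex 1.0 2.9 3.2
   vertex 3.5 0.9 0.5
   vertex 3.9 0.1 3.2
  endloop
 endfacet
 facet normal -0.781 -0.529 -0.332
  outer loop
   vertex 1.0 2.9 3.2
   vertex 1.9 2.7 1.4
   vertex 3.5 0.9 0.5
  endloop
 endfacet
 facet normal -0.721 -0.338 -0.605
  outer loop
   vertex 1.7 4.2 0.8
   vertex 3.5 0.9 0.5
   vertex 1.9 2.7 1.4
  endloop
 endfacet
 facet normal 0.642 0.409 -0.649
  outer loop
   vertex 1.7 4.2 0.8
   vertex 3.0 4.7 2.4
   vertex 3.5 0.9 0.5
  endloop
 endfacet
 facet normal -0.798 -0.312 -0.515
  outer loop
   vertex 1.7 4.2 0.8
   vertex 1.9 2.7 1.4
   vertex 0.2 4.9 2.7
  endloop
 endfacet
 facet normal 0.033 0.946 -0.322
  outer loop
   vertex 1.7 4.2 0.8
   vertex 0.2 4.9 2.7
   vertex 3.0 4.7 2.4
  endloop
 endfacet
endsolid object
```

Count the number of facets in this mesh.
16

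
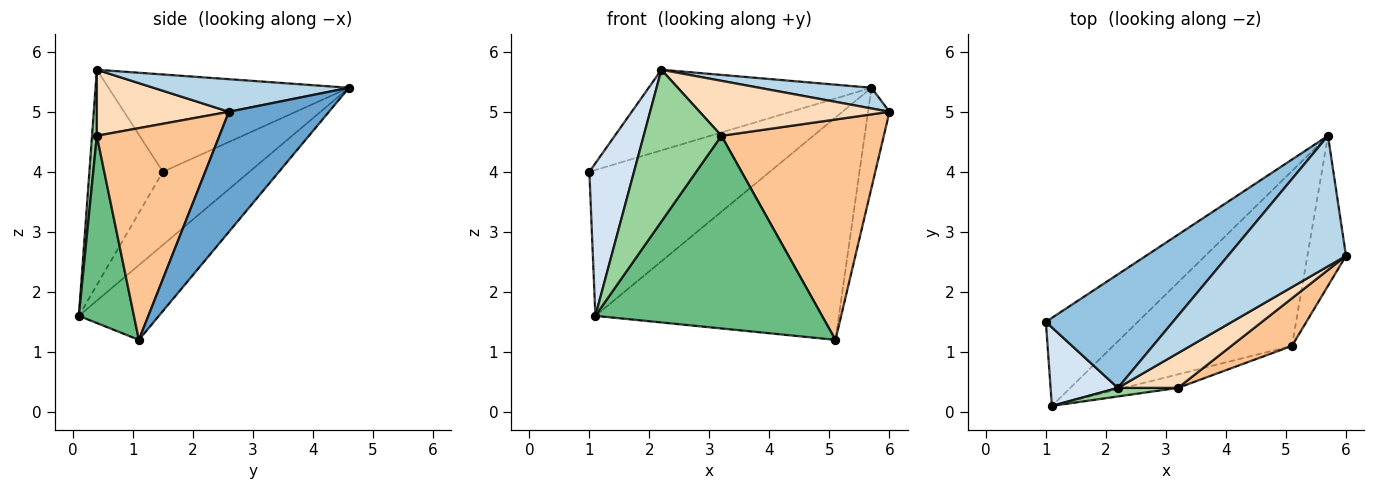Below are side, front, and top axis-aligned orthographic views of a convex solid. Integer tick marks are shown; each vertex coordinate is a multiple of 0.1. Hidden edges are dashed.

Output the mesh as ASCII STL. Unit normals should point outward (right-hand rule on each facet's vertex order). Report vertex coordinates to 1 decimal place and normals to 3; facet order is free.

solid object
 facet normal 0.933 0.200 -0.300
  outer loop
   vertex 5.1 1.1 1.2
   vertex 5.7 4.6 5.4
   vertex 6.0 2.6 5.0
  endloop
 endfacet
 facet normal -0.530 0.491 0.692
  outer loop
   vertex 2.2 0.4 5.7
   vertex 5.7 4.6 5.4
   vertex 1.0 1.5 4.0
  endloop
 endfacet
 facet normal 0.263 -0.151 0.953
  outer loop
   vertex 2.2 0.4 5.7
   vertex 6.0 2.6 5.0
   vertex 5.7 4.6 5.4
  endloop
 endfacet
 facet normal -0.826 -0.502 0.258
  outer loop
   vertex 1.1 0.1 1.6
   vertex 2.2 0.4 5.7
   vertex 1.0 1.5 4.0
  endloop
 endfacet
 facet normal -0.380 0.792 -0.478
  outer loop
   vertex 1.1 0.1 1.6
   vertex 1.0 1.5 4.0
   vertex 5.7 4.6 5.4
  endloop
 endfacet
 facet normal -0.250 0.761 -0.598
  outer loop
   vertex 1.1 0.1 1.6
   vertex 5.7 4.6 5.4
   vertex 5.1 1.1 1.2
  endloop
 endfacet
 facet normal 0.594 -0.787 0.170
  outer loop
   vertex 3.2 0.4 4.6
   vertex 5.1 1.1 1.2
   vertex 6.0 2.6 5.0
  endloop
 endfacet
 facet normal 0.507 -0.729 0.461
  outer loop
   vertex 3.2 0.4 4.6
   vertex 6.0 2.6 5.0
   vertex 2.2 0.4 5.7
  endloop
 endfacet
 facet normal 0.236 -0.969 -0.068
  outer loop
   vertex 3.2 0.4 4.6
   vertex 1.1 0.1 1.6
   vertex 5.1 1.1 1.2
  endloop
 endfacet
 facet normal 0.062 -0.996 0.056
  outer loop
   vertex 3.2 0.4 4.6
   vertex 2.2 0.4 5.7
   vertex 1.1 0.1 1.6
  endloop
 endfacet
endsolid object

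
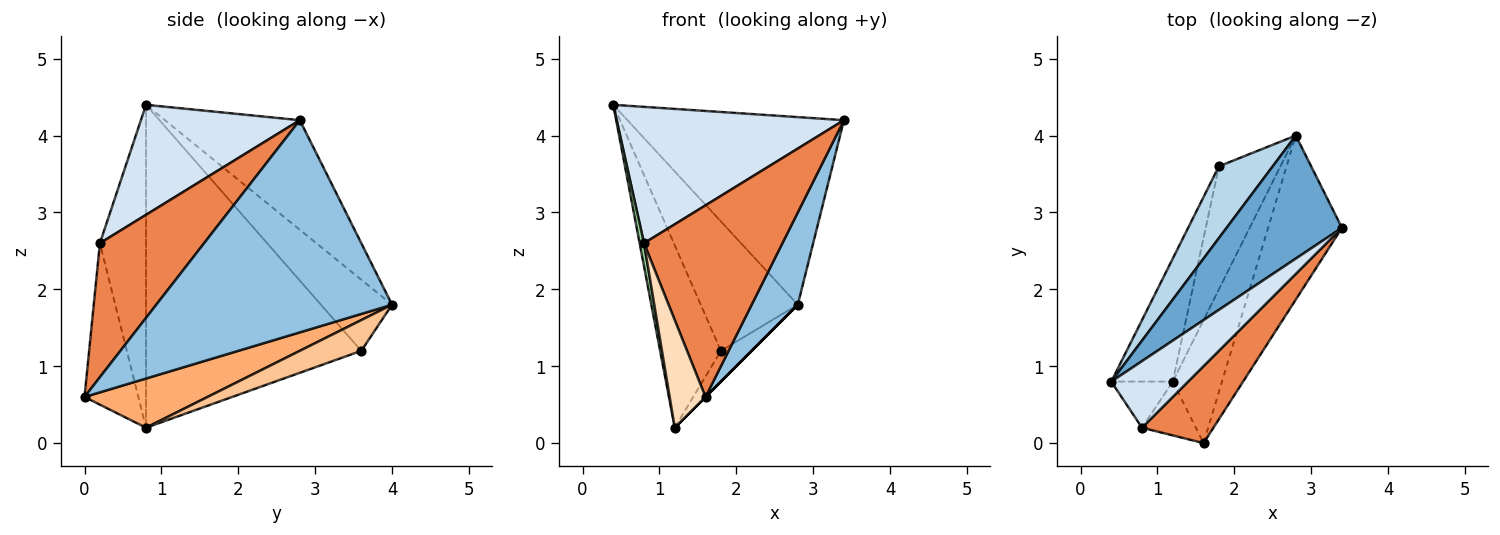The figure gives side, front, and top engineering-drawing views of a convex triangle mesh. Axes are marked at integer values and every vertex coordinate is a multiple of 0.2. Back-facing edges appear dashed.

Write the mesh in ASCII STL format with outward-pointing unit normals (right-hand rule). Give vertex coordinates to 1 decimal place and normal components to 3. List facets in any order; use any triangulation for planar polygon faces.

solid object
 facet normal -0.462 0.742 0.486
  outer loop
   vertex 2.8 4.0 1.8
   vertex 0.4 0.8 4.4
   vertex 3.4 2.8 4.2
  endloop
 endfacet
 facet normal 0.929 -0.182 -0.323
  outer loop
   vertex 2.8 4.0 1.8
   vertex 3.4 2.8 4.2
   vertex 1.6 0.0 0.6
  endloop
 endfacet
 facet normal -0.540 0.736 0.408
  outer loop
   vertex 1.8 3.6 1.2
   vertex 0.4 0.8 4.4
   vertex 2.8 4.0 1.8
  endloop
 endfacet
 facet normal 0.532 -0.761 0.372
  outer loop
   vertex 0.8 0.2 2.6
   vertex 3.4 2.8 4.2
   vertex 0.4 0.8 4.4
  endloop
 endfacet
 facet normal 0.573 -0.761 0.305
  outer loop
   vertex 0.8 0.2 2.6
   vertex 1.6 0.0 0.6
   vertex 3.4 2.8 4.2
  endloop
 endfacet
 facet normal 0.707 0.000 -0.707
  outer loop
   vertex 1.2 0.8 0.2
   vertex 2.8 4.0 1.8
   vertex 1.6 0.0 0.6
  endloop
 endfacet
 facet normal 0.436 0.218 -0.873
  outer loop
   vertex 1.2 0.8 0.2
   vertex 1.8 3.6 1.2
   vertex 2.8 4.0 1.8
  endloop
 endfacet
 facet normal -0.802 -0.535 -0.267
  outer loop
   vertex 1.2 0.8 0.2
   vertex 1.6 0.0 0.6
   vertex 0.8 0.2 2.6
  endloop
 endfacet
 facet normal -0.947 0.267 -0.180
  outer loop
   vertex 1.2 0.8 0.2
   vertex 0.4 0.8 4.4
   vertex 1.8 3.6 1.2
  endloop
 endfacet
 facet normal -0.978 -0.093 -0.186
  outer loop
   vertex 1.2 0.8 0.2
   vertex 0.8 0.2 2.6
   vertex 0.4 0.8 4.4
  endloop
 endfacet
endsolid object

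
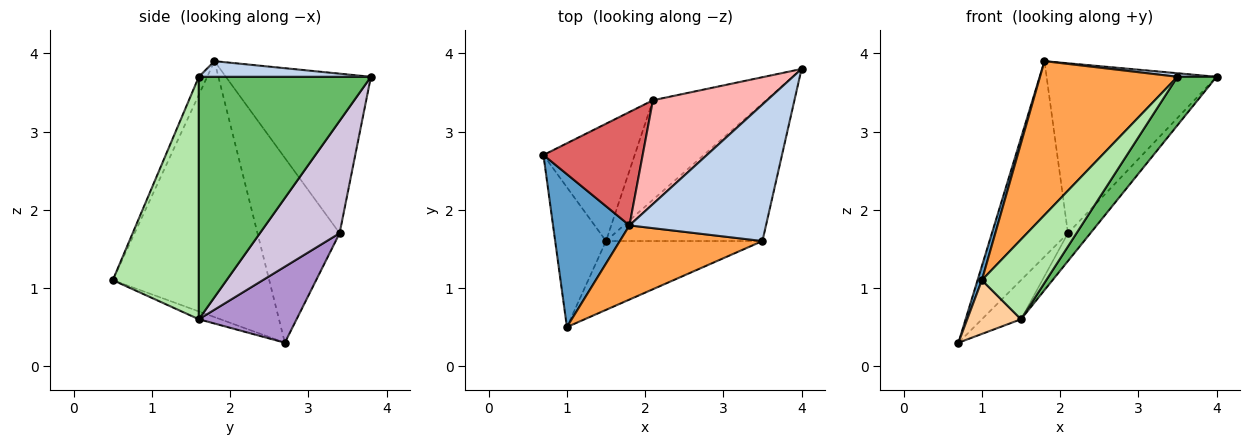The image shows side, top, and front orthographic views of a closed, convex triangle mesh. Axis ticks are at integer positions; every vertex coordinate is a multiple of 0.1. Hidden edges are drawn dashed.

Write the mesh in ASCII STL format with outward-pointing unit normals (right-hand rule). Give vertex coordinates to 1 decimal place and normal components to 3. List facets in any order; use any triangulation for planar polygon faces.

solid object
 facet normal -0.958 -0.027 0.286
  outer loop
   vertex 1.8 1.8 3.9
   vertex 0.7 2.7 0.3
   vertex 1.0 0.5 1.1
  endloop
 endfacet
 facet normal 0.114 -0.026 0.993
  outer loop
   vertex 3.5 1.6 3.7
   vertex 4.0 3.8 3.7
   vertex 1.8 1.8 3.9
  endloop
 endfacet
 facet normal -0.055 -0.900 0.433
  outer loop
   vertex 3.5 1.6 3.7
   vertex 1.8 1.8 3.9
   vertex 1.0 0.5 1.1
  endloop
 endfacet
 facet normal -0.142 -0.355 -0.924
  outer loop
   vertex 1.5 1.6 0.6
   vertex 1.0 0.5 1.1
   vertex 0.7 2.7 0.3
  endloop
 endfacet
 facet normal 0.825 -0.188 -0.533
  outer loop
   vertex 1.5 1.6 0.6
   vertex 4.0 3.8 3.7
   vertex 3.5 1.6 3.7
  endloop
 endfacet
 facet normal 0.711 -0.532 -0.459
  outer loop
   vertex 1.5 1.6 0.6
   vertex 3.5 1.6 3.7
   vertex 1.0 0.5 1.1
  endloop
 endfacet
 facet normal -0.683 0.632 0.367
  outer loop
   vertex 2.1 3.4 1.7
   vertex 0.7 2.7 0.3
   vertex 1.8 1.8 3.9
  endloop
 endfacet
 facet normal -0.589 0.690 0.421
  outer loop
   vertex 2.1 3.4 1.7
   vertex 1.8 1.8 3.9
   vertex 4.0 3.8 3.7
  endloop
 endfacet
 facet normal 0.620 0.248 -0.744
  outer loop
   vertex 2.1 3.4 1.7
   vertex 1.5 1.6 0.6
   vertex 0.7 2.7 0.3
  endloop
 endfacet
 facet normal 0.691 0.195 -0.696
  outer loop
   vertex 2.1 3.4 1.7
   vertex 4.0 3.8 3.7
   vertex 1.5 1.6 0.6
  endloop
 endfacet
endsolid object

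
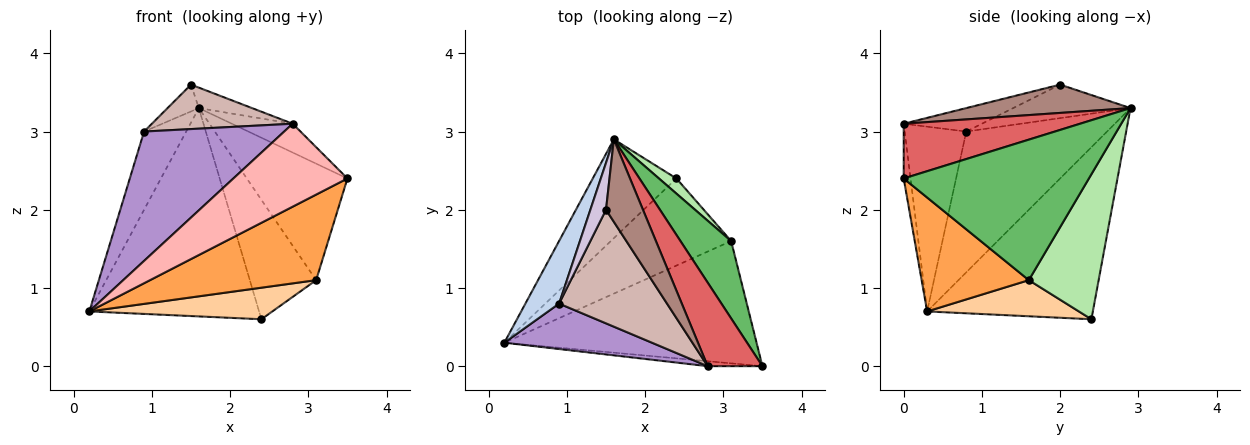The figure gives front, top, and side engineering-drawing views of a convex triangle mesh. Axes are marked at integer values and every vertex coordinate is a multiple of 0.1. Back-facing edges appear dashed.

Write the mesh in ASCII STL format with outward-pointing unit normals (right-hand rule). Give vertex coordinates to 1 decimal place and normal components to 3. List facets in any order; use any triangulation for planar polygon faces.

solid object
 facet normal -0.661 0.678 -0.321
  outer loop
   vertex 2.4 2.4 0.6
   vertex 0.2 0.3 0.7
   vertex 1.6 2.9 3.3
  endloop
 endfacet
 facet normal -0.934 0.279 0.223
  outer loop
   vertex 0.9 0.8 3.0
   vertex 1.6 2.9 3.3
   vertex 0.2 0.3 0.7
  endloop
 endfacet
 facet normal 0.347 -0.538 -0.768
  outer loop
   vertex 3.1 1.6 1.1
   vertex 3.5 0.0 2.4
   vertex 0.2 0.3 0.7
  endloop
 endfacet
 facet normal 0.272 -0.328 -0.905
  outer loop
   vertex 3.1 1.6 1.1
   vertex 0.2 0.3 0.7
   vertex 2.4 2.4 0.6
  endloop
 endfacet
 facet normal 0.838 0.455 0.302
  outer loop
   vertex 3.1 1.6 1.1
   vertex 1.6 2.9 3.3
   vertex 3.5 0.0 2.4
  endloop
 endfacet
 facet normal 0.722 0.686 0.087
  outer loop
   vertex 3.1 1.6 1.1
   vertex 2.4 2.4 0.6
   vertex 1.6 2.9 3.3
  endloop
 endfacet
 facet normal 0.687 0.237 0.687
  outer loop
   vertex 2.8 0.0 3.1
   vertex 3.5 0.0 2.4
   vertex 1.6 2.9 3.3
  endloop
 endfacet
 facet normal -0.060 -0.996 -0.060
  outer loop
   vertex 2.8 0.0 3.1
   vertex 0.2 0.3 0.7
   vertex 3.5 0.0 2.4
  endloop
 endfacet
 facet normal -0.383 -0.872 0.306
  outer loop
   vertex 2.8 0.0 3.1
   vertex 0.9 0.8 3.0
   vertex 0.2 0.3 0.7
  endloop
 endfacet
 facet normal -0.881 0.235 0.411
  outer loop
   vertex 1.5 2.0 3.6
   vertex 1.6 2.9 3.3
   vertex 0.9 0.8 3.0
  endloop
 endfacet
 facet normal 0.597 0.193 0.779
  outer loop
   vertex 1.5 2.0 3.6
   vertex 2.8 0.0 3.1
   vertex 1.6 2.9 3.3
  endloop
 endfacet
 facet normal -0.198 -0.357 0.913
  outer loop
   vertex 1.5 2.0 3.6
   vertex 0.9 0.8 3.0
   vertex 2.8 0.0 3.1
  endloop
 endfacet
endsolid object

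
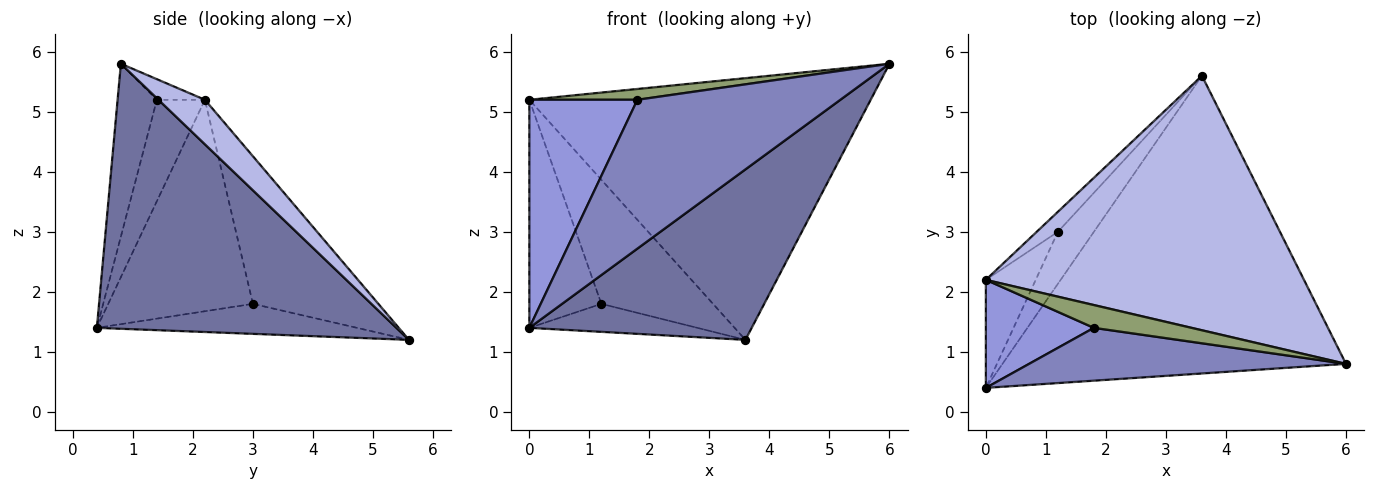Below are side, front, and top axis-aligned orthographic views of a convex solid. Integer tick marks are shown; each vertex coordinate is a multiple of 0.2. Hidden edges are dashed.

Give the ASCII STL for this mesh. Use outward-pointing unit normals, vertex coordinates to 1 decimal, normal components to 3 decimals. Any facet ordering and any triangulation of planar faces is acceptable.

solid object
 facet normal 0.556 -0.413 -0.721
  outer loop
   vertex 3.6 5.6 1.2
   vertex 6.0 0.8 5.8
   vertex 0.0 0.4 1.4
  endloop
 endfacet
 facet normal -0.179 -0.927 0.329
  outer loop
   vertex 1.8 1.4 5.2
   vertex 0.0 0.4 1.4
   vertex 6.0 0.8 5.8
  endloop
 endfacet
 facet normal -0.373 -0.839 0.397
  outer loop
   vertex 0.0 2.2 5.2
   vertex 0.0 0.4 1.4
   vertex 1.8 1.4 5.2
  endloop
 endfacet
 facet normal 0.097 0.714 0.694
  outer loop
   vertex 0.0 2.2 5.2
   vertex 6.0 0.8 5.8
   vertex 3.6 5.6 1.2
  endloop
 endfacet
 facet normal -0.187 -0.421 0.888
  outer loop
   vertex 0.0 2.2 5.2
   vertex 1.8 1.4 5.2
   vertex 6.0 0.8 5.8
  endloop
 endfacet
 facet normal -0.592 0.382 -0.710
  outer loop
   vertex 1.2 3.0 1.8
   vertex 3.6 5.6 1.2
   vertex 0.0 0.4 1.4
  endloop
 endfacet
 facet normal -0.876 0.436 -0.207
  outer loop
   vertex 1.2 3.0 1.8
   vertex 0.0 0.4 1.4
   vertex 0.0 2.2 5.2
  endloop
 endfacet
 facet normal -0.743 0.661 -0.107
  outer loop
   vertex 1.2 3.0 1.8
   vertex 0.0 2.2 5.2
   vertex 3.6 5.6 1.2
  endloop
 endfacet
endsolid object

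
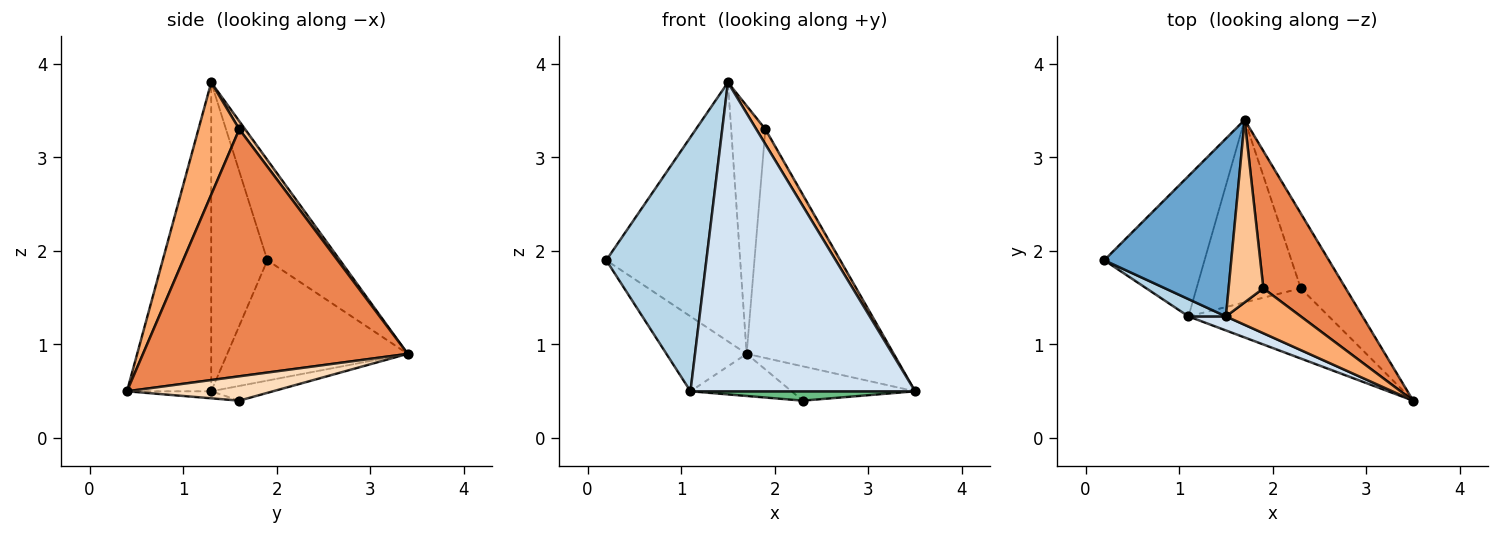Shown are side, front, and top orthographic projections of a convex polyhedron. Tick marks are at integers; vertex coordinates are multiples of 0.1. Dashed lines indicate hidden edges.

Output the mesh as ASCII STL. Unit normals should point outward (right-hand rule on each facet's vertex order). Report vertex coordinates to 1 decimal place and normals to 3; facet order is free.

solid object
 facet normal -0.408 0.753 0.517
  outer loop
   vertex 1.5 1.3 3.8
   vertex 1.7 3.4 0.9
   vertex 0.2 1.9 1.9
  endloop
 endfacet
 facet normal -0.727 0.323 -0.606
  outer loop
   vertex 1.1 1.3 0.5
   vertex 0.2 1.9 1.9
   vertex 1.7 3.4 0.9
  endloop
 endfacet
 facet normal -0.488 -0.871 0.059
  outer loop
   vertex 1.1 1.3 0.5
   vertex 1.5 1.3 3.8
   vertex 0.2 1.9 1.9
  endloop
 endfacet
 facet normal -0.351 -0.935 0.043
  outer loop
   vertex 1.1 1.3 0.5
   vertex 3.5 0.4 0.5
   vertex 1.5 1.3 3.8
  endloop
 endfacet
 facet normal 0.839 0.466 0.280
  outer loop
   vertex 1.9 1.6 3.3
   vertex 3.5 0.4 0.5
   vertex 1.7 3.4 0.9
  endloop
 endfacet
 facet normal 0.818 -0.182 0.545
  outer loop
   vertex 1.9 1.6 3.3
   vertex 1.5 1.3 3.8
   vertex 3.5 0.4 0.5
  endloop
 endfacet
 facet normal 0.136 0.798 0.587
  outer loop
   vertex 1.9 1.6 3.3
   vertex 1.7 3.4 0.9
   vertex 1.5 1.3 3.8
  endloop
 endfacet
 facet normal 0.442 0.374 -0.816
  outer loop
   vertex 2.3 1.6 0.4
   vertex 1.7 3.4 0.9
   vertex 3.5 0.4 0.5
  endloop
 endfacet
 facet normal -0.050 -0.132 -0.990
  outer loop
   vertex 2.3 1.6 0.4
   vertex 3.5 0.4 0.5
   vertex 1.1 1.3 0.5
  endloop
 endfacet
 facet normal -0.136 0.223 -0.965
  outer loop
   vertex 2.3 1.6 0.4
   vertex 1.1 1.3 0.5
   vertex 1.7 3.4 0.9
  endloop
 endfacet
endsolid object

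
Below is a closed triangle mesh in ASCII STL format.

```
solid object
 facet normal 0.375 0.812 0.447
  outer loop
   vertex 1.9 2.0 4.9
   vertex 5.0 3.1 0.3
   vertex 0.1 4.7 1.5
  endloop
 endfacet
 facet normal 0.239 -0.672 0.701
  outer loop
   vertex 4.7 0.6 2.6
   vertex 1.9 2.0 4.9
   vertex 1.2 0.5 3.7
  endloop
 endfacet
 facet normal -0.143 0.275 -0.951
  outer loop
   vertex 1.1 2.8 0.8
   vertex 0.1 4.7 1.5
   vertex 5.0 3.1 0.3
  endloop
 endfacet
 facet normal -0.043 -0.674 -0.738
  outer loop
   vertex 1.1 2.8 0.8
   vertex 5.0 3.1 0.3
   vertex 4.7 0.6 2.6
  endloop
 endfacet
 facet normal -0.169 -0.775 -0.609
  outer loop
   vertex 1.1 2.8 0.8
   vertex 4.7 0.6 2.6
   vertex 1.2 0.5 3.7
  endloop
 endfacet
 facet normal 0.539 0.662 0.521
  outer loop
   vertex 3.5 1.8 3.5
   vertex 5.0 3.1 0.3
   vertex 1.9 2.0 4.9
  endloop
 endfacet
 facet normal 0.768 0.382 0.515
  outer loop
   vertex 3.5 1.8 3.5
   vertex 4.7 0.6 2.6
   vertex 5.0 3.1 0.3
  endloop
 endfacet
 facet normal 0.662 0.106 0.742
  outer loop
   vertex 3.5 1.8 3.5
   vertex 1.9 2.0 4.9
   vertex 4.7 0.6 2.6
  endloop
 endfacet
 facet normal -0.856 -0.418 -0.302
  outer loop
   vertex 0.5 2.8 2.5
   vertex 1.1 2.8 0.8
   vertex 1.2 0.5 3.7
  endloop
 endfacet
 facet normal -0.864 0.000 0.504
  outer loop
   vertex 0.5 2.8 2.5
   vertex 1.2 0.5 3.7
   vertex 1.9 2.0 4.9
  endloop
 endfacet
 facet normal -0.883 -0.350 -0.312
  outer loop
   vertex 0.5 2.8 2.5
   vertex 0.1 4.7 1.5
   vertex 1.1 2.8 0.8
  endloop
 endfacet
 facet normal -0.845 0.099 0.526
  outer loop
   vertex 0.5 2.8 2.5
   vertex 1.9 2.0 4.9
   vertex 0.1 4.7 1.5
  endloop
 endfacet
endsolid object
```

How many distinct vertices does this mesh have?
8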